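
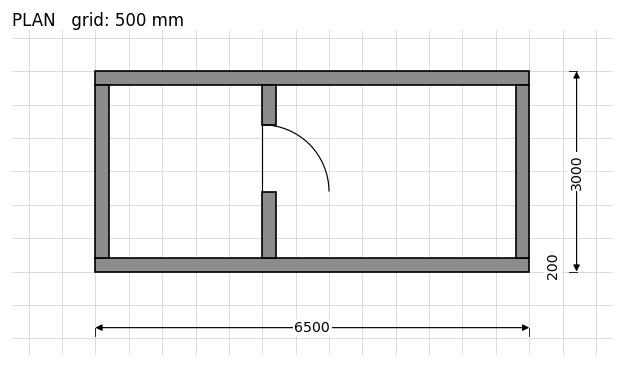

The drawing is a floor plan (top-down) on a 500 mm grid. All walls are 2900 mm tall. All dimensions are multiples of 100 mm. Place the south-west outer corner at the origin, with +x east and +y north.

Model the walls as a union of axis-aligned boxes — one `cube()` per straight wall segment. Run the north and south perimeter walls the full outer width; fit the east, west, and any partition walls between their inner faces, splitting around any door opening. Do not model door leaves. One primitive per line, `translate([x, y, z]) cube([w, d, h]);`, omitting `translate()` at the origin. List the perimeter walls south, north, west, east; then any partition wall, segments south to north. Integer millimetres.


cube([6500, 200, 2900]);
translate([0, 2800, 0]) cube([6500, 200, 2900]);
translate([0, 200, 0]) cube([200, 2600, 2900]);
translate([6300, 200, 0]) cube([200, 2600, 2900]);
translate([2500, 200, 0]) cube([200, 1000, 2900]);
translate([2500, 2200, 0]) cube([200, 600, 2900]);


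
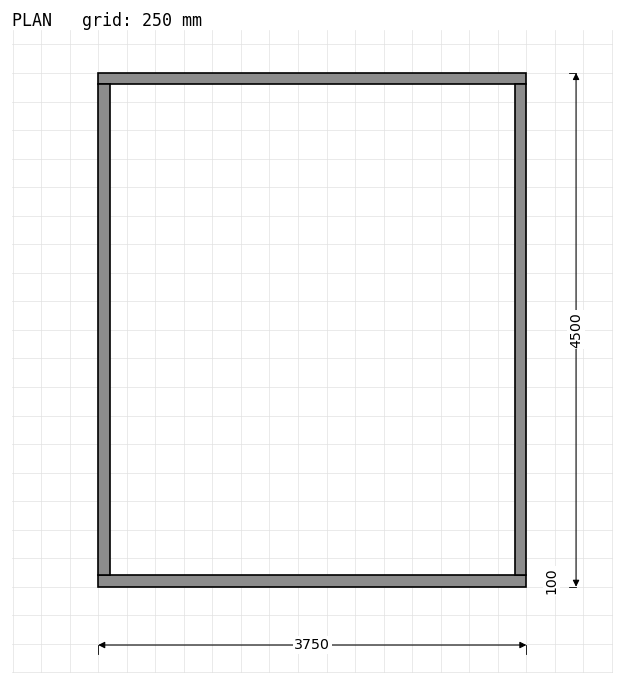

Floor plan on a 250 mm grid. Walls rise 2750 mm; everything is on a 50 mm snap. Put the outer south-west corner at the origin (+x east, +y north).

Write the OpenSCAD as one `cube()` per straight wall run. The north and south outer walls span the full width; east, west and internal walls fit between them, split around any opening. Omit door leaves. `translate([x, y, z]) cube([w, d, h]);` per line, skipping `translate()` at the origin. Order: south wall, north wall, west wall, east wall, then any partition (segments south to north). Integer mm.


cube([3750, 100, 2750]);
translate([0, 4400, 0]) cube([3750, 100, 2750]);
translate([0, 100, 0]) cube([100, 4300, 2750]);
translate([3650, 100, 0]) cube([100, 4300, 2750]);


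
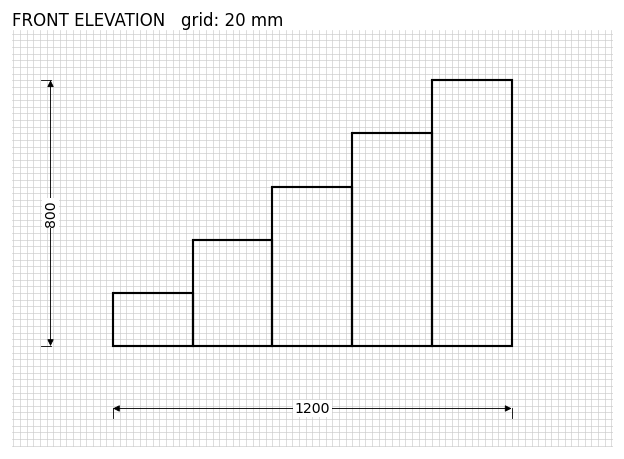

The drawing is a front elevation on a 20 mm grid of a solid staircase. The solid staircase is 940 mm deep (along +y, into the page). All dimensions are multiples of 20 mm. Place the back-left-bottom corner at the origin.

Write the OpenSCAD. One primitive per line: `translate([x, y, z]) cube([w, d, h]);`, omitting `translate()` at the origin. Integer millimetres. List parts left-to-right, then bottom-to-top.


cube([240, 940, 160]);
translate([240, 0, 0]) cube([240, 940, 320]);
translate([480, 0, 0]) cube([240, 940, 480]);
translate([720, 0, 0]) cube([240, 940, 640]);
translate([960, 0, 0]) cube([240, 940, 800]);


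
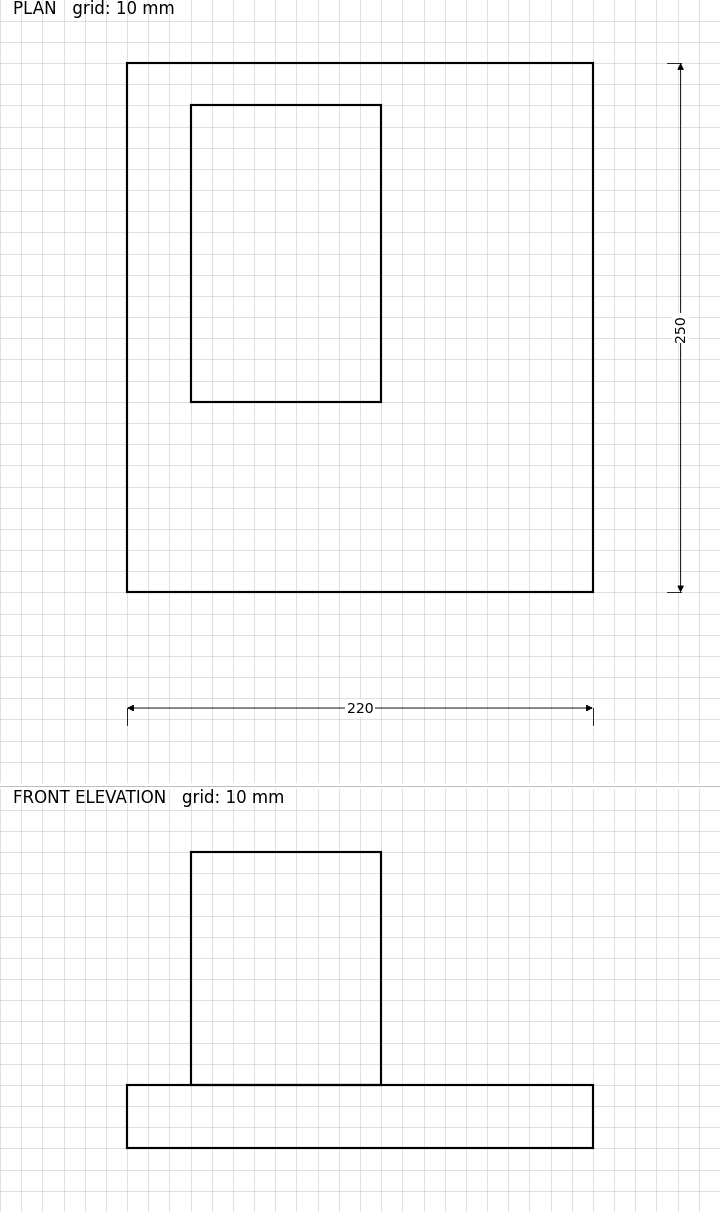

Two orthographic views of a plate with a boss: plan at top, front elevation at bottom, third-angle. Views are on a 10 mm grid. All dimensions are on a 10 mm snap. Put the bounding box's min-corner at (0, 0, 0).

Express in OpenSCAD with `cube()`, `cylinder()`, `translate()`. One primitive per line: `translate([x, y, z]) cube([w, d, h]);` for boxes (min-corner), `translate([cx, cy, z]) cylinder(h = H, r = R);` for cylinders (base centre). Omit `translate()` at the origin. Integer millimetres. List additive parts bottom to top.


cube([220, 250, 30]);
translate([30, 90, 30]) cube([90, 140, 110]);


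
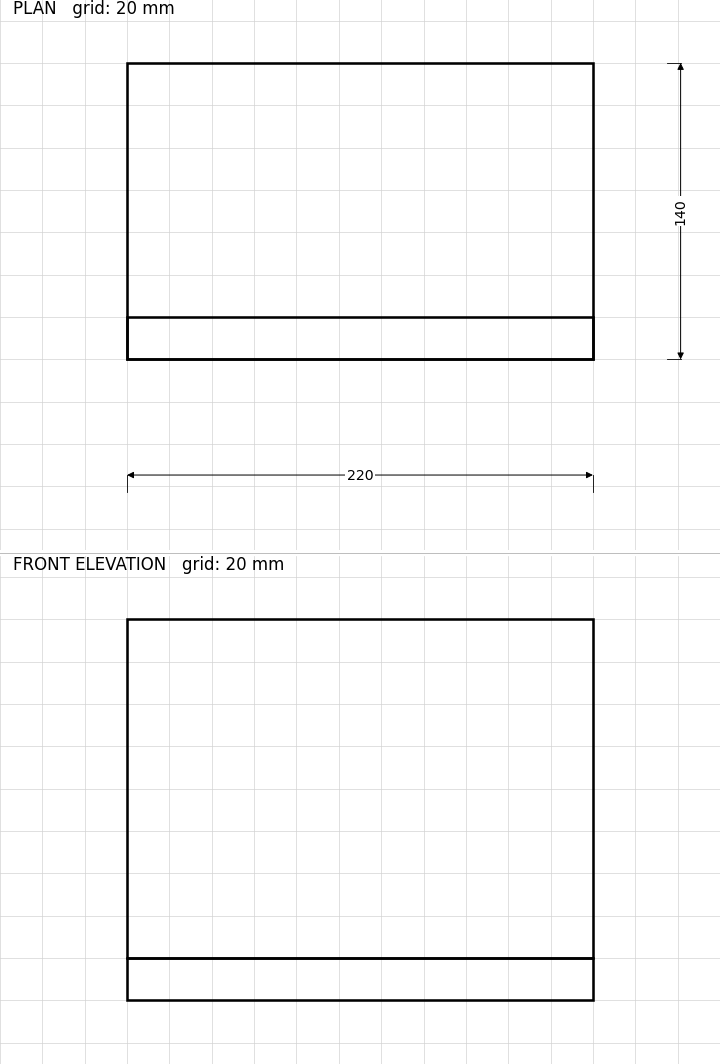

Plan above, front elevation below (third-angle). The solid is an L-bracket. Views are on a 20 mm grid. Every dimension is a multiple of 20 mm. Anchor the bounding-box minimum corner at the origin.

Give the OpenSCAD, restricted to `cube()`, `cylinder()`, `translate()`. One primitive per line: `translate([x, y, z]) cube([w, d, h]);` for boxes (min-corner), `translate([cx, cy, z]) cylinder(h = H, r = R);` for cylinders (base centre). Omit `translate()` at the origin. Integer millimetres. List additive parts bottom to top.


cube([220, 140, 20]);
translate([0, 0, 20]) cube([220, 20, 160]);


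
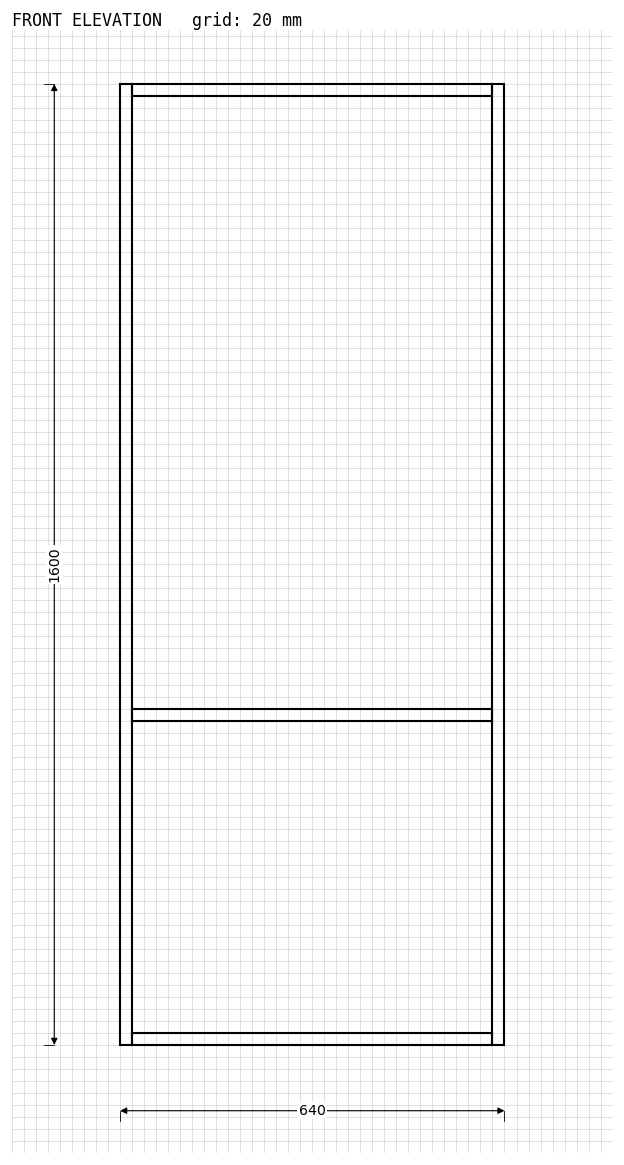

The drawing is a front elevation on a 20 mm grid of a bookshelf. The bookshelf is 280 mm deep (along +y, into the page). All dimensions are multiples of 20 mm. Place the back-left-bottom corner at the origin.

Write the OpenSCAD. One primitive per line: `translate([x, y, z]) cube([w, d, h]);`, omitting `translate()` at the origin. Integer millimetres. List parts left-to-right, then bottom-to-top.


cube([20, 280, 1600]);
translate([20, 0, 0]) cube([600, 280, 20]);
translate([20, 0, 540]) cube([600, 280, 20]);
translate([20, 0, 1580]) cube([600, 280, 20]);
translate([620, 0, 0]) cube([20, 280, 1600]);


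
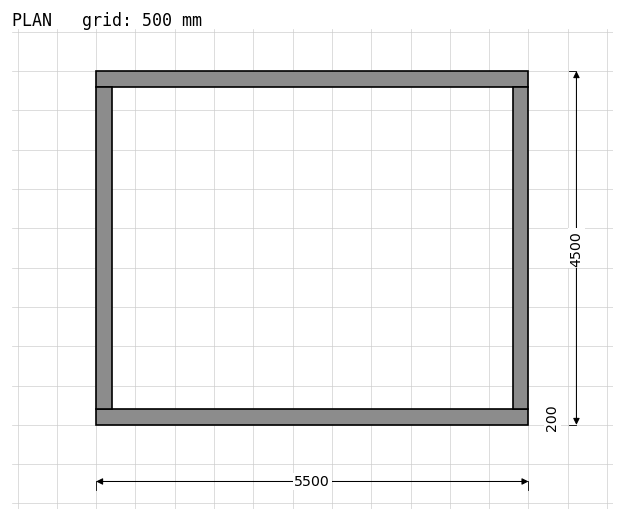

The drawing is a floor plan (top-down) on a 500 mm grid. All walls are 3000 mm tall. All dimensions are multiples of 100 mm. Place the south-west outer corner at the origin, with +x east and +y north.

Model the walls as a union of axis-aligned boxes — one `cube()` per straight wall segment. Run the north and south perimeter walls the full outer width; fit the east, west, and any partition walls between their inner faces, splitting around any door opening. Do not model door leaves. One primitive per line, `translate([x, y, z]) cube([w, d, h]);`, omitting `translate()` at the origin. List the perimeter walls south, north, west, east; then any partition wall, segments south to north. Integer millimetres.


cube([5500, 200, 3000]);
translate([0, 4300, 0]) cube([5500, 200, 3000]);
translate([0, 200, 0]) cube([200, 4100, 3000]);
translate([5300, 200, 0]) cube([200, 4100, 3000]);


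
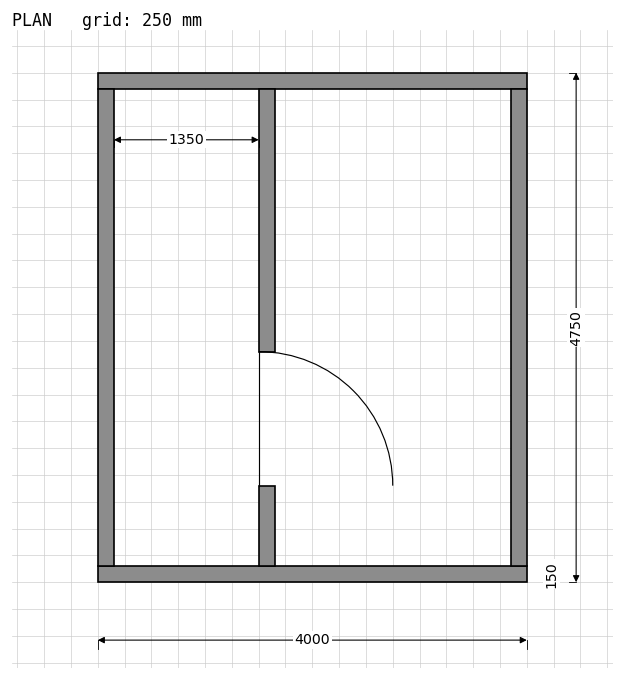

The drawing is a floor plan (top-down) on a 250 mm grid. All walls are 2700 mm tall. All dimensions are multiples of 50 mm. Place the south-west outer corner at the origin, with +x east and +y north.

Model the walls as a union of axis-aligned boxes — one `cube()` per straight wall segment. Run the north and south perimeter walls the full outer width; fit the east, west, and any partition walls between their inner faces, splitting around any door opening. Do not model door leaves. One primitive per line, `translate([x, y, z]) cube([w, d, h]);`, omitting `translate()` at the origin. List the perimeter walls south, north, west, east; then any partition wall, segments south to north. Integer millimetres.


cube([4000, 150, 2700]);
translate([0, 4600, 0]) cube([4000, 150, 2700]);
translate([0, 150, 0]) cube([150, 4450, 2700]);
translate([3850, 150, 0]) cube([150, 4450, 2700]);
translate([1500, 150, 0]) cube([150, 750, 2700]);
translate([1500, 2150, 0]) cube([150, 2450, 2700]);


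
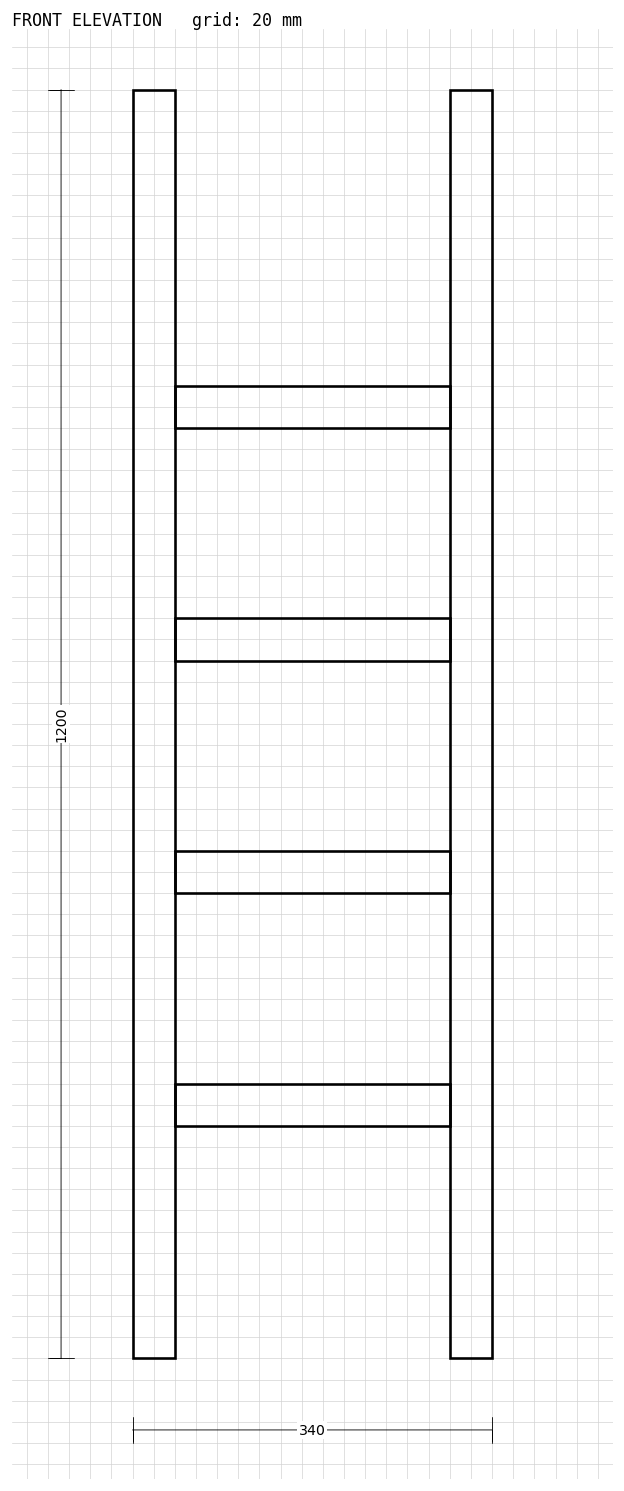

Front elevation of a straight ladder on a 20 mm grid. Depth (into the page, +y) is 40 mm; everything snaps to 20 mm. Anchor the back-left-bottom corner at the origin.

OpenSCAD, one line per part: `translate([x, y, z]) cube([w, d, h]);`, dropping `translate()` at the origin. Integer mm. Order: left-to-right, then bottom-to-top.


cube([40, 40, 1200]);
translate([40, 0, 220]) cube([260, 40, 40]);
translate([40, 0, 440]) cube([260, 40, 40]);
translate([40, 0, 660]) cube([260, 40, 40]);
translate([40, 0, 880]) cube([260, 40, 40]);
translate([300, 0, 0]) cube([40, 40, 1200]);


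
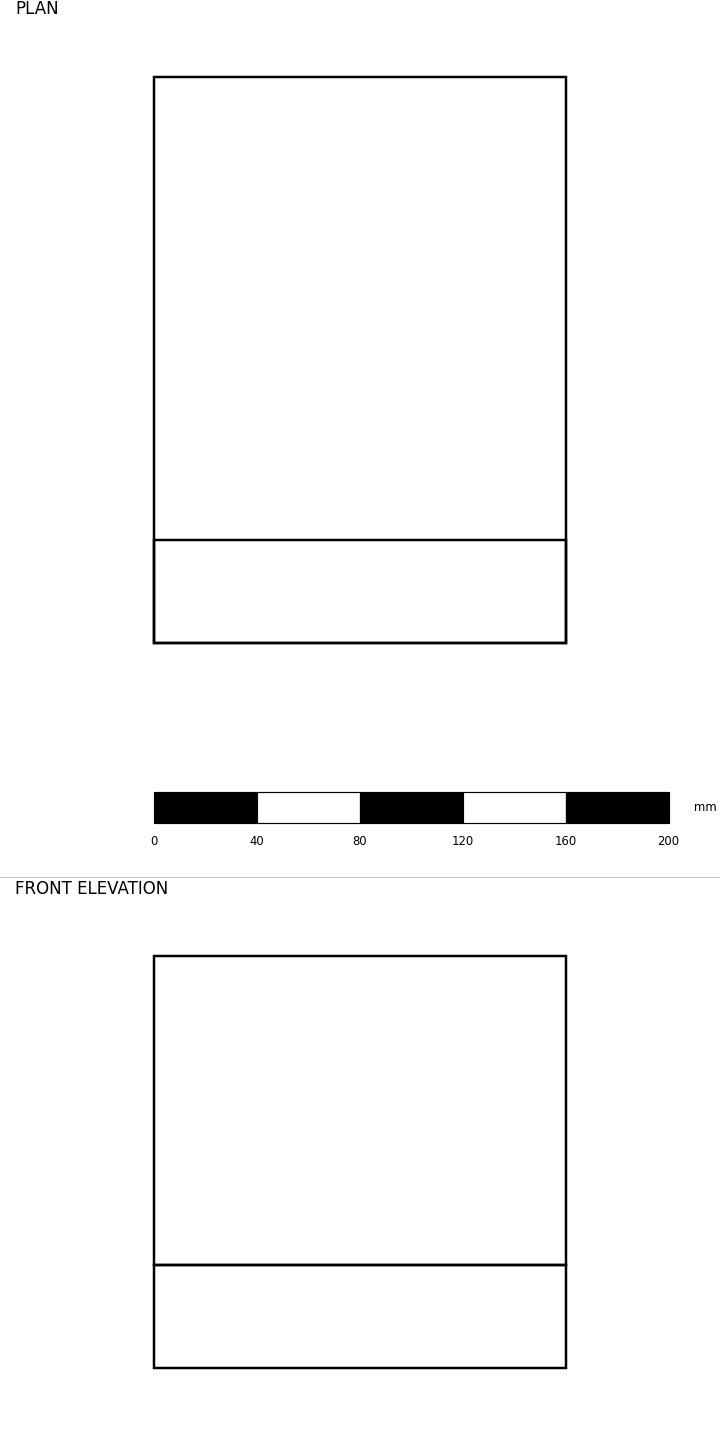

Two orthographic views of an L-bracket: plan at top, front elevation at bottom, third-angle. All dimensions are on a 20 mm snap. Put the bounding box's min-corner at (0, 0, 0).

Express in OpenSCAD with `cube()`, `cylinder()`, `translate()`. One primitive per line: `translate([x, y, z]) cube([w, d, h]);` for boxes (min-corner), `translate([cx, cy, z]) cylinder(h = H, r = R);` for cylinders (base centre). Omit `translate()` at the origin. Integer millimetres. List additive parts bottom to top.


cube([160, 220, 40]);
translate([0, 0, 40]) cube([160, 40, 120]);


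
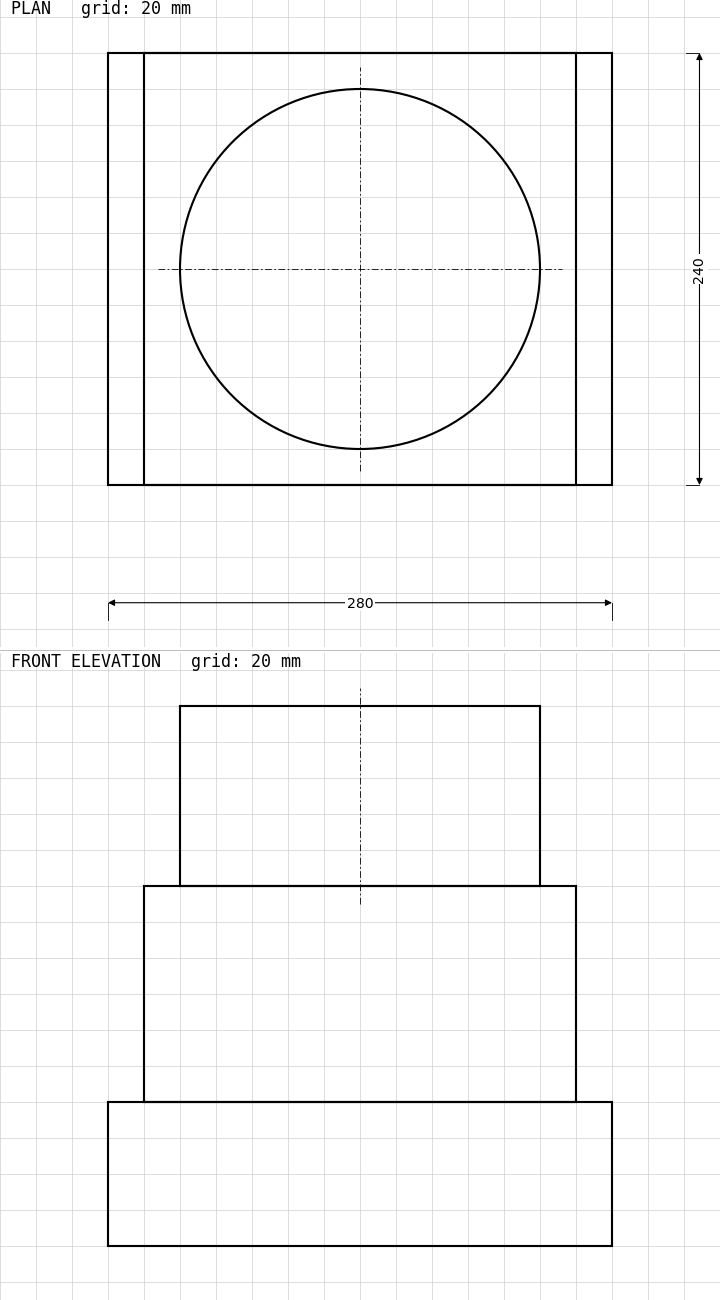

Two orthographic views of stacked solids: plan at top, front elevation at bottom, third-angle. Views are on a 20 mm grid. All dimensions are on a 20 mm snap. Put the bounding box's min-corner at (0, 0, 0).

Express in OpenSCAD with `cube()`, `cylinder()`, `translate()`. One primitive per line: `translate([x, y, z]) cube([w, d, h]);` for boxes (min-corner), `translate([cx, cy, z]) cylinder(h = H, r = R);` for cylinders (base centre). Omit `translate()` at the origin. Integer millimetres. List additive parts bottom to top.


cube([280, 240, 80]);
translate([20, 0, 80]) cube([240, 240, 120]);
translate([140, 120, 200]) cylinder(h = 100, r = 100);


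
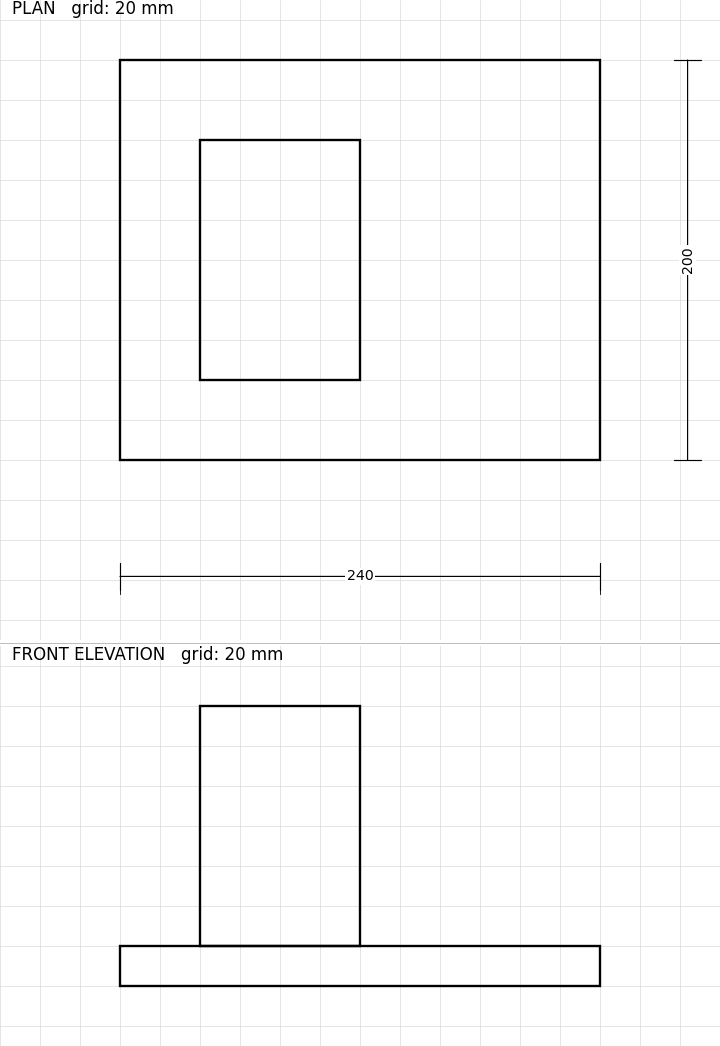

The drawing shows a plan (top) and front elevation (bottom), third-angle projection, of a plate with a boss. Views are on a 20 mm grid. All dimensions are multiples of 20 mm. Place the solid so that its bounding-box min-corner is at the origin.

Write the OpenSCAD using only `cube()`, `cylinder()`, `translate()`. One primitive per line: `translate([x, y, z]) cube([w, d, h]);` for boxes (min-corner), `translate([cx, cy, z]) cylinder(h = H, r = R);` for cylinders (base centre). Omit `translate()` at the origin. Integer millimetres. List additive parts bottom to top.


cube([240, 200, 20]);
translate([40, 40, 20]) cube([80, 120, 120]);


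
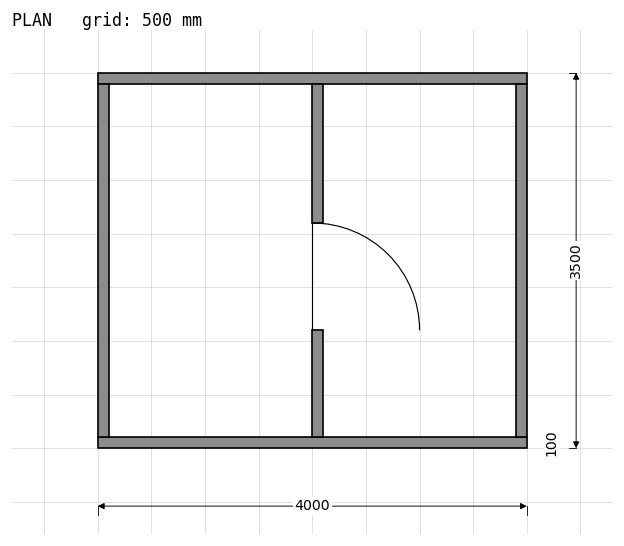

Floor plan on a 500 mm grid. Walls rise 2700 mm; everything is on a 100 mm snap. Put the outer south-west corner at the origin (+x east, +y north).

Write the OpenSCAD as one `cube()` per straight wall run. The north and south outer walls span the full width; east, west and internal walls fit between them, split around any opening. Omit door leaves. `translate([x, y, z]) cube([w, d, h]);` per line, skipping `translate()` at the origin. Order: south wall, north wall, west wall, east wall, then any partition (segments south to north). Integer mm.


cube([4000, 100, 2700]);
translate([0, 3400, 0]) cube([4000, 100, 2700]);
translate([0, 100, 0]) cube([100, 3300, 2700]);
translate([3900, 100, 0]) cube([100, 3300, 2700]);
translate([2000, 100, 0]) cube([100, 1000, 2700]);
translate([2000, 2100, 0]) cube([100, 1300, 2700]);


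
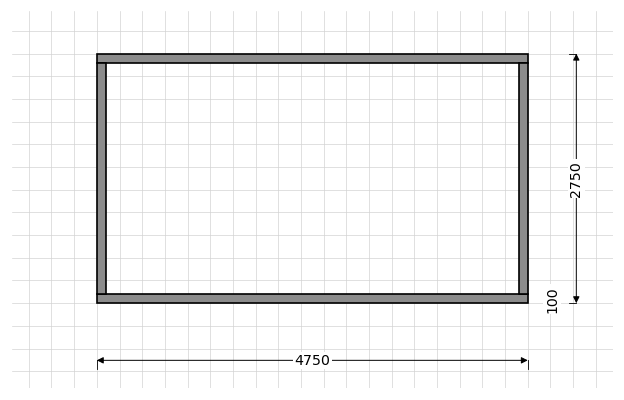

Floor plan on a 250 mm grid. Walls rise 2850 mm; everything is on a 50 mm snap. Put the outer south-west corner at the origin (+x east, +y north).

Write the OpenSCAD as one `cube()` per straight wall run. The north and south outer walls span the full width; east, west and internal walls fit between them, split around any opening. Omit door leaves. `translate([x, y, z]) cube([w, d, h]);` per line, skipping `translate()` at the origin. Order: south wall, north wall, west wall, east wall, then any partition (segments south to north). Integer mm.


cube([4750, 100, 2850]);
translate([0, 2650, 0]) cube([4750, 100, 2850]);
translate([0, 100, 0]) cube([100, 2550, 2850]);
translate([4650, 100, 0]) cube([100, 2550, 2850]);


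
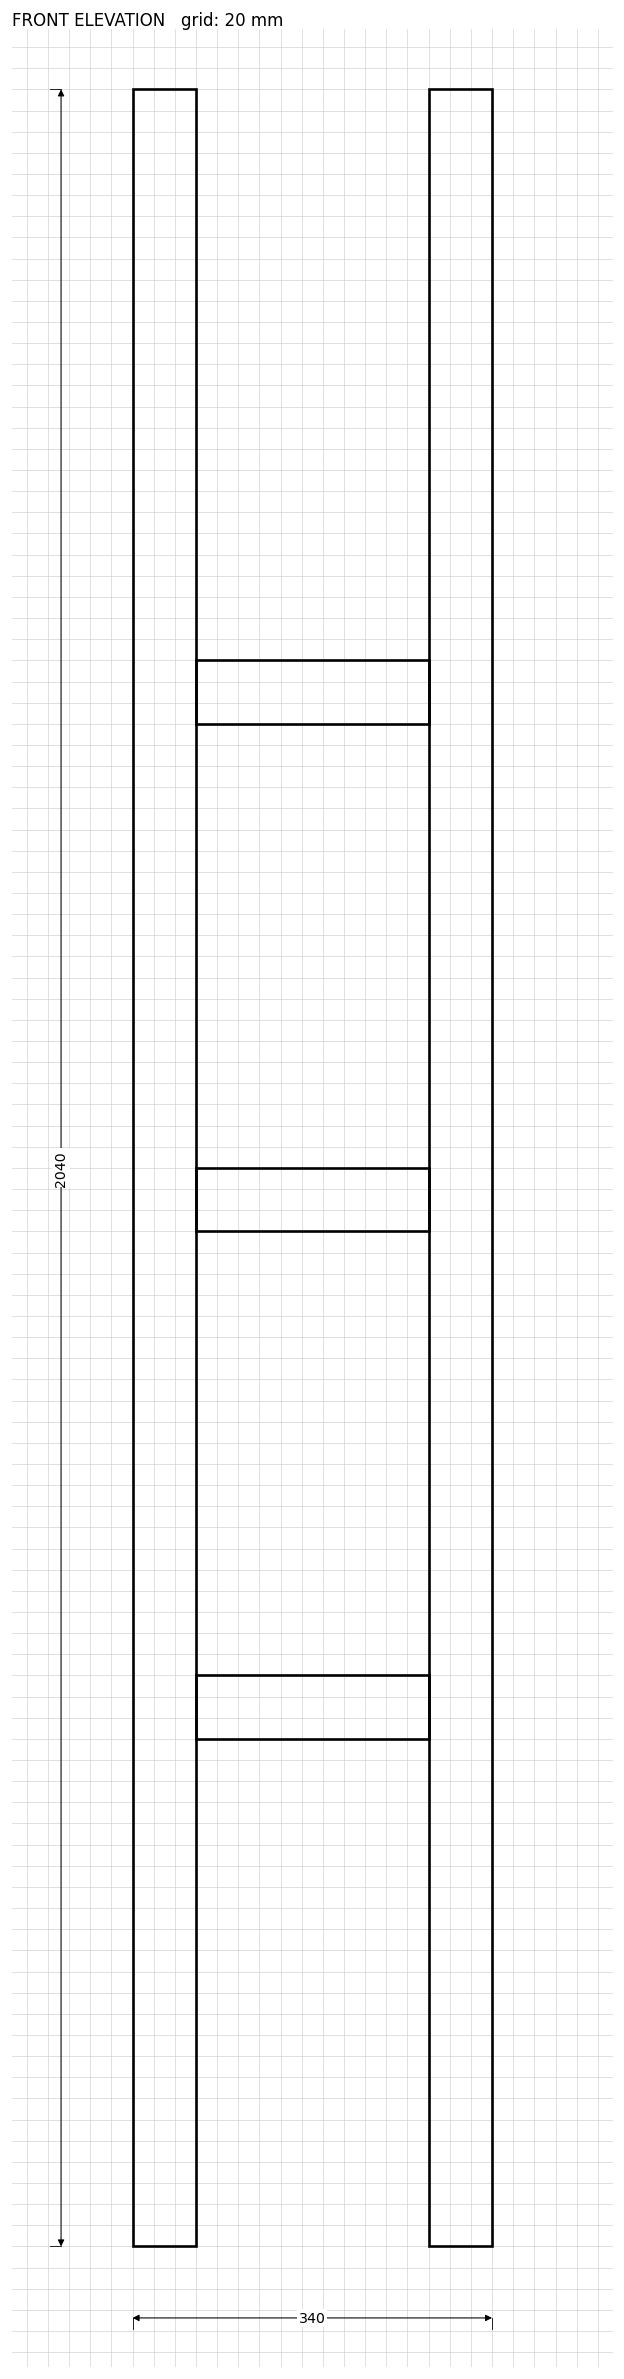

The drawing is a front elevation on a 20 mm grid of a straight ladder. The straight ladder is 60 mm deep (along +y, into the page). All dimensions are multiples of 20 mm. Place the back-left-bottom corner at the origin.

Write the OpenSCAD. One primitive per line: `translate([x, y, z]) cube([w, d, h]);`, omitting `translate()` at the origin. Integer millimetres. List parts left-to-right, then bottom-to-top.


cube([60, 60, 2040]);
translate([60, 0, 480]) cube([220, 60, 60]);
translate([60, 0, 960]) cube([220, 60, 60]);
translate([60, 0, 1440]) cube([220, 60, 60]);
translate([280, 0, 0]) cube([60, 60, 2040]);


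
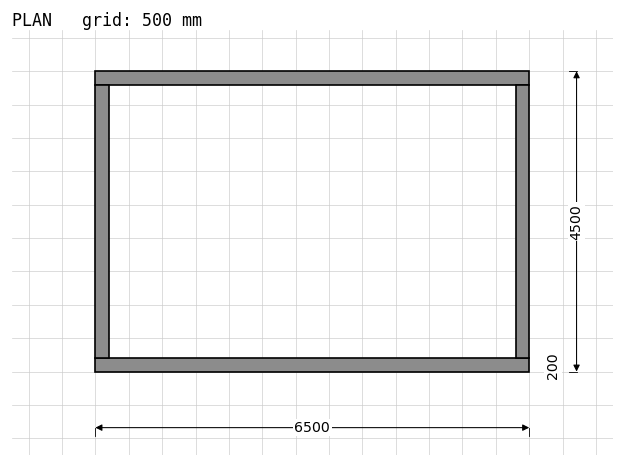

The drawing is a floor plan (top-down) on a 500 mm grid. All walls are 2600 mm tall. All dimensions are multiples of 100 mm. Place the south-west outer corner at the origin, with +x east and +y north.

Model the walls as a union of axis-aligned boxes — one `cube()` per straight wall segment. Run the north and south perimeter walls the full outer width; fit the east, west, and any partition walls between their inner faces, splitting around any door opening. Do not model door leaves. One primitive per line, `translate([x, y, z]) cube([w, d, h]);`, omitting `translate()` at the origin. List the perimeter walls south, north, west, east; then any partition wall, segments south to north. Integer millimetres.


cube([6500, 200, 2600]);
translate([0, 4300, 0]) cube([6500, 200, 2600]);
translate([0, 200, 0]) cube([200, 4100, 2600]);
translate([6300, 200, 0]) cube([200, 4100, 2600]);


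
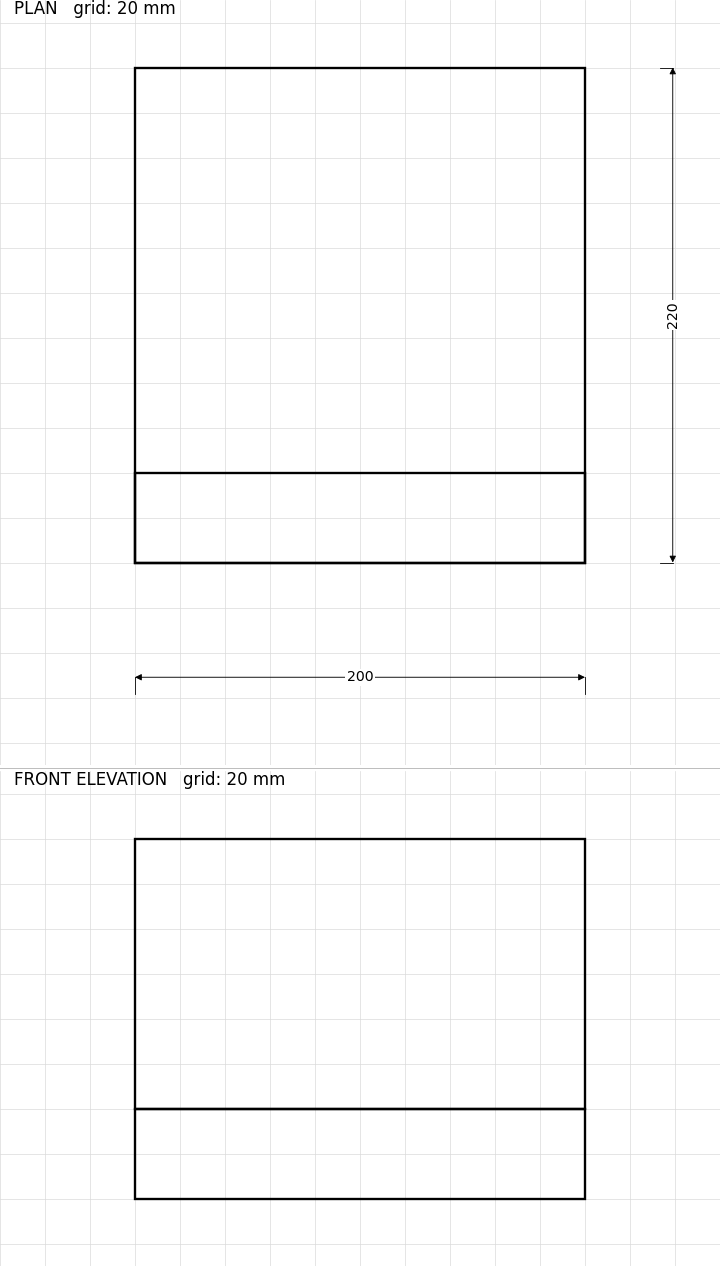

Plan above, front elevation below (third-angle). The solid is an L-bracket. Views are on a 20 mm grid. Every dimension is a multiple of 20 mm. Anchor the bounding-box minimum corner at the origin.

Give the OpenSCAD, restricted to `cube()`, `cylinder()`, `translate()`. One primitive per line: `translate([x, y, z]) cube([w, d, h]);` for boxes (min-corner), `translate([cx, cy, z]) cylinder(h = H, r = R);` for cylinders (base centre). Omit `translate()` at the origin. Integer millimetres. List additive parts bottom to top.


cube([200, 220, 40]);
translate([0, 0, 40]) cube([200, 40, 120]);


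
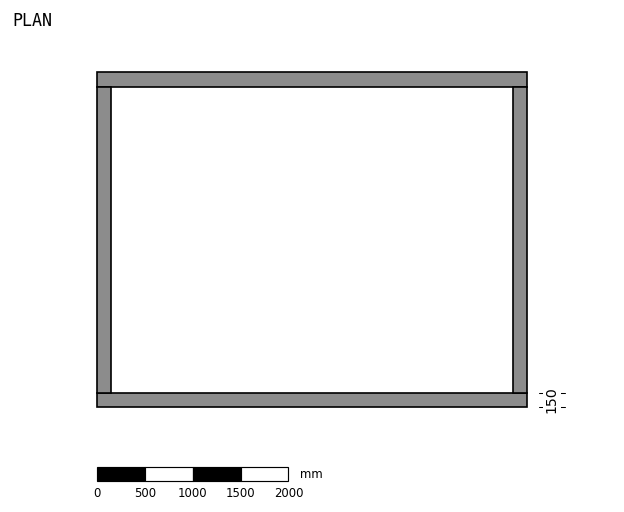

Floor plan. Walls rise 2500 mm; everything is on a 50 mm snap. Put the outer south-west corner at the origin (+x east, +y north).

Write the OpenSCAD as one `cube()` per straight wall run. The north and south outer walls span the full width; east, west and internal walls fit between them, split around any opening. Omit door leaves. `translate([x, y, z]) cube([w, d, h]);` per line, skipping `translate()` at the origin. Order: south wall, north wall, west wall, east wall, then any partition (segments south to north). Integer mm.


cube([4500, 150, 2500]);
translate([0, 3350, 0]) cube([4500, 150, 2500]);
translate([0, 150, 0]) cube([150, 3200, 2500]);
translate([4350, 150, 0]) cube([150, 3200, 2500]);


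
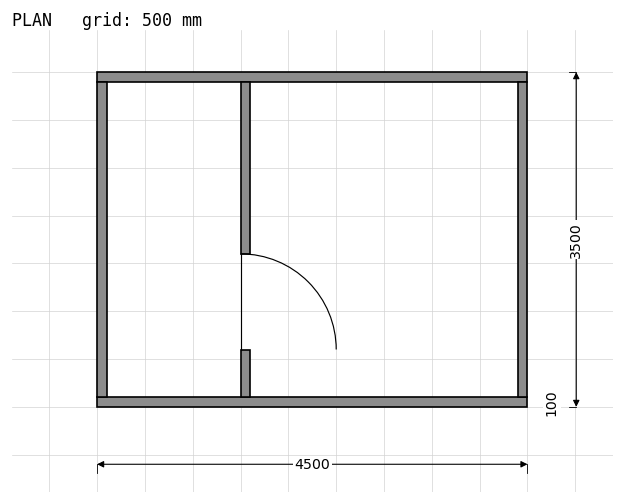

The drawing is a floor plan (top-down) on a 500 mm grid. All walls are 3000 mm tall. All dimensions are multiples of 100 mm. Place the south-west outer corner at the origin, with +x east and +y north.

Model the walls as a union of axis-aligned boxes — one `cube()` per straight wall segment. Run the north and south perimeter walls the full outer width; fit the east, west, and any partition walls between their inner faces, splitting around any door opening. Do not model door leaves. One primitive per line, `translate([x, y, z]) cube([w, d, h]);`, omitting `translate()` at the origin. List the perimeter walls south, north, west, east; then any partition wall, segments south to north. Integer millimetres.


cube([4500, 100, 3000]);
translate([0, 3400, 0]) cube([4500, 100, 3000]);
translate([0, 100, 0]) cube([100, 3300, 3000]);
translate([4400, 100, 0]) cube([100, 3300, 3000]);
translate([1500, 100, 0]) cube([100, 500, 3000]);
translate([1500, 1600, 0]) cube([100, 1800, 3000]);


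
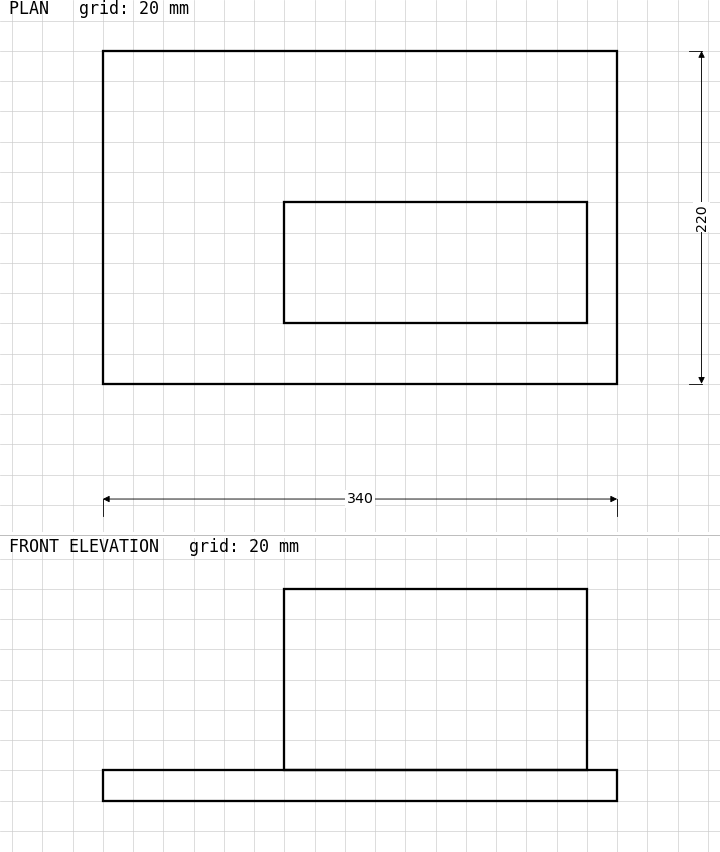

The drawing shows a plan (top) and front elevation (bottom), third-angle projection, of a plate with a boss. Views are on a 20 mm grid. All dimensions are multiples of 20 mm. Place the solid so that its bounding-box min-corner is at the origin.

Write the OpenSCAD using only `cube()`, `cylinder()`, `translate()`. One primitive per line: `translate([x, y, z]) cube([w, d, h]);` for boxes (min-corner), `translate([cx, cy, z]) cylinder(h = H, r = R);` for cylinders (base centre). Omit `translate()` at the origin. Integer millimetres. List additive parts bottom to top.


cube([340, 220, 20]);
translate([120, 40, 20]) cube([200, 80, 120]);


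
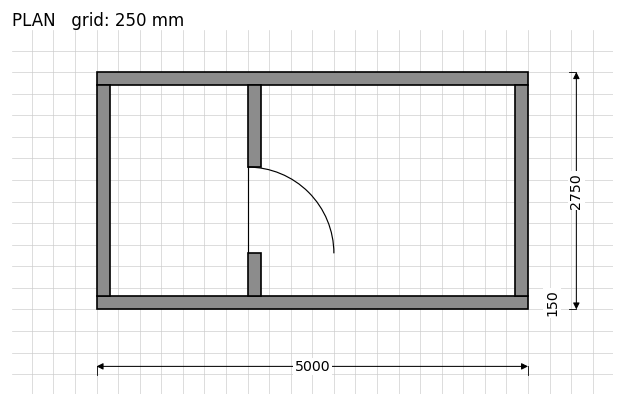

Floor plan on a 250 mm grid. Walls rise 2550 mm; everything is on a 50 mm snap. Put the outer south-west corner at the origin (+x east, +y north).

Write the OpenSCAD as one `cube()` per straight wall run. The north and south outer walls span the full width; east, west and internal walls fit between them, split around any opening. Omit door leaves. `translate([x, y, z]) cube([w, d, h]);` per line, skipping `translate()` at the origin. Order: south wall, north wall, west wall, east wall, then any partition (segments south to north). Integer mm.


cube([5000, 150, 2550]);
translate([0, 2600, 0]) cube([5000, 150, 2550]);
translate([0, 150, 0]) cube([150, 2450, 2550]);
translate([4850, 150, 0]) cube([150, 2450, 2550]);
translate([1750, 150, 0]) cube([150, 500, 2550]);
translate([1750, 1650, 0]) cube([150, 950, 2550]);


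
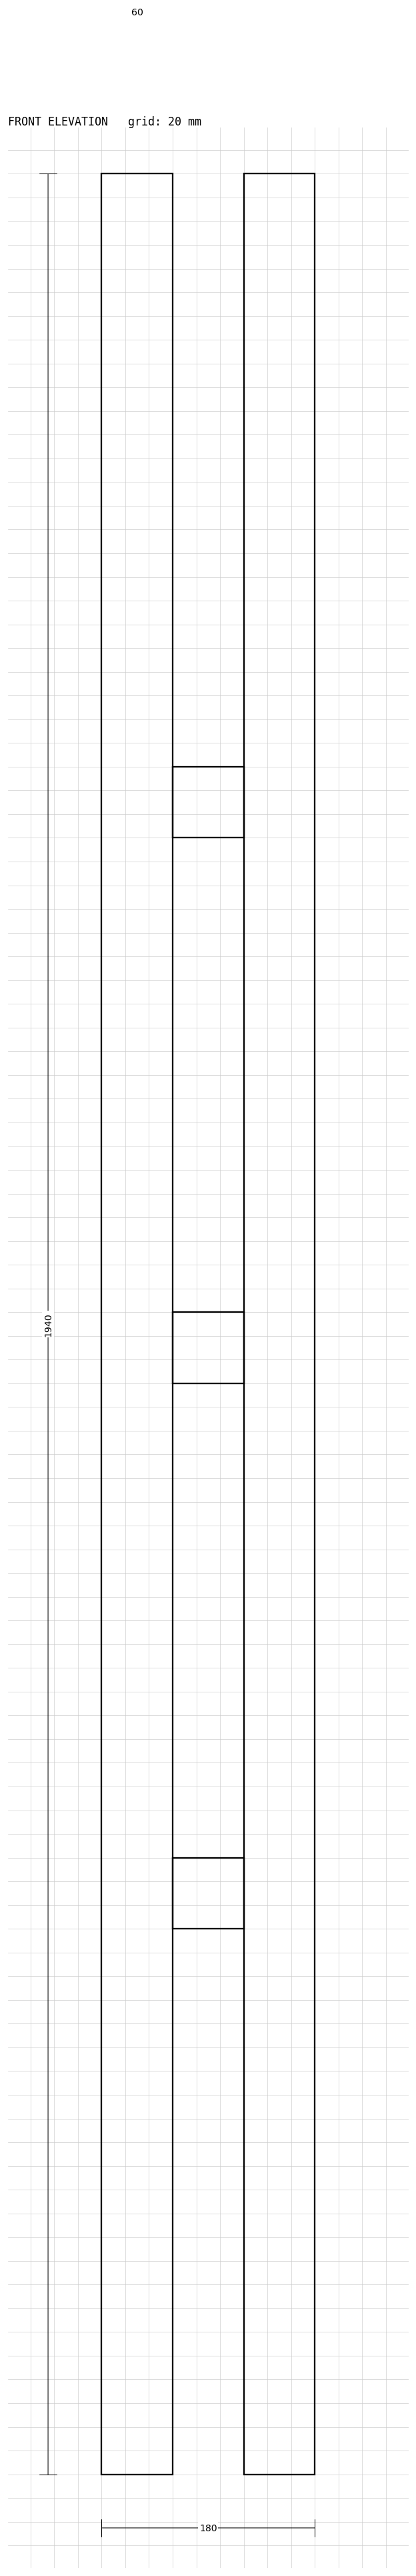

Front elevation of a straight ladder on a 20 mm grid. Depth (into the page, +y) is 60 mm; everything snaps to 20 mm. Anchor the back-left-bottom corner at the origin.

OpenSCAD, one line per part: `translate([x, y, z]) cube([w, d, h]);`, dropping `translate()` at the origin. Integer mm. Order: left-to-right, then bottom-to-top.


cube([60, 60, 1940]);
translate([60, 0, 460]) cube([60, 60, 60]);
translate([60, 0, 920]) cube([60, 60, 60]);
translate([60, 0, 1380]) cube([60, 60, 60]);
translate([120, 0, 0]) cube([60, 60, 1940]);


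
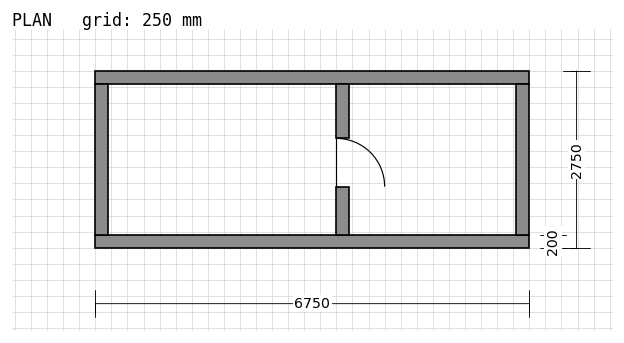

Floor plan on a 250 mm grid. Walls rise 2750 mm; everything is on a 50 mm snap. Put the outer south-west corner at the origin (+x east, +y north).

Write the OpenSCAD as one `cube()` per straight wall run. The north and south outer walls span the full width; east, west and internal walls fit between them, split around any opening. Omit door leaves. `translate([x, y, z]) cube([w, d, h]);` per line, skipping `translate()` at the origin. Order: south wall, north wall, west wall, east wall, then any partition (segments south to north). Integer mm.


cube([6750, 200, 2750]);
translate([0, 2550, 0]) cube([6750, 200, 2750]);
translate([0, 200, 0]) cube([200, 2350, 2750]);
translate([6550, 200, 0]) cube([200, 2350, 2750]);
translate([3750, 200, 0]) cube([200, 750, 2750]);
translate([3750, 1700, 0]) cube([200, 850, 2750]);


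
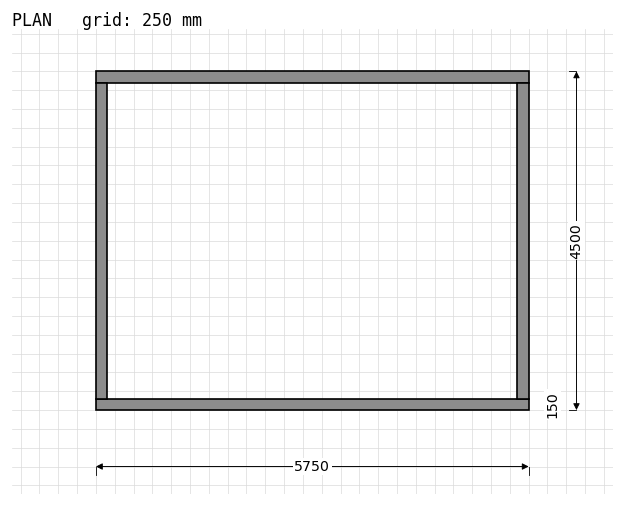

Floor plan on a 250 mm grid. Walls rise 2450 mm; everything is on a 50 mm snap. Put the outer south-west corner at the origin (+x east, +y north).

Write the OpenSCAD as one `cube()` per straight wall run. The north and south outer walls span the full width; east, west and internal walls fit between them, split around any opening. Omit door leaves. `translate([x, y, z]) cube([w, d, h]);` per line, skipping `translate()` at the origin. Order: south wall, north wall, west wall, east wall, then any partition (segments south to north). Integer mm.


cube([5750, 150, 2450]);
translate([0, 4350, 0]) cube([5750, 150, 2450]);
translate([0, 150, 0]) cube([150, 4200, 2450]);
translate([5600, 150, 0]) cube([150, 4200, 2450]);


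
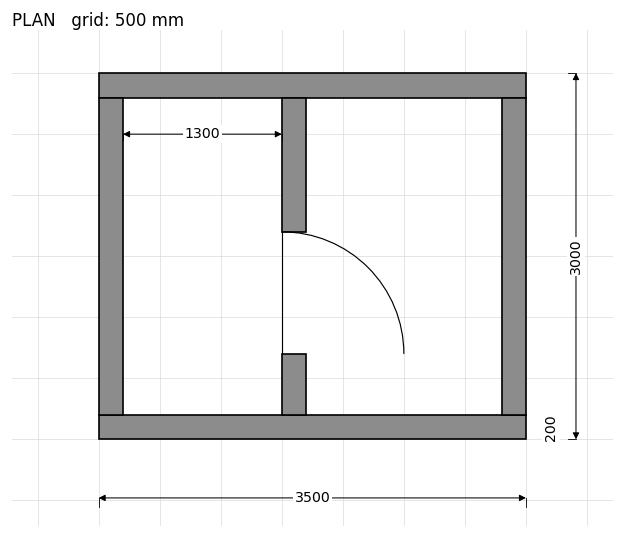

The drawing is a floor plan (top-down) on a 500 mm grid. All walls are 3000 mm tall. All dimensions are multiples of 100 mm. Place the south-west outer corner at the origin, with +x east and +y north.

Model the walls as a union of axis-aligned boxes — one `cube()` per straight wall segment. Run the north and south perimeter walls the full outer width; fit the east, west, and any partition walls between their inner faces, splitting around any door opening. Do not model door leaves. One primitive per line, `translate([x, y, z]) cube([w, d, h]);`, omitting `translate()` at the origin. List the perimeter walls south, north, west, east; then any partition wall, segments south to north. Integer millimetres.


cube([3500, 200, 3000]);
translate([0, 2800, 0]) cube([3500, 200, 3000]);
translate([0, 200, 0]) cube([200, 2600, 3000]);
translate([3300, 200, 0]) cube([200, 2600, 3000]);
translate([1500, 200, 0]) cube([200, 500, 3000]);
translate([1500, 1700, 0]) cube([200, 1100, 3000]);


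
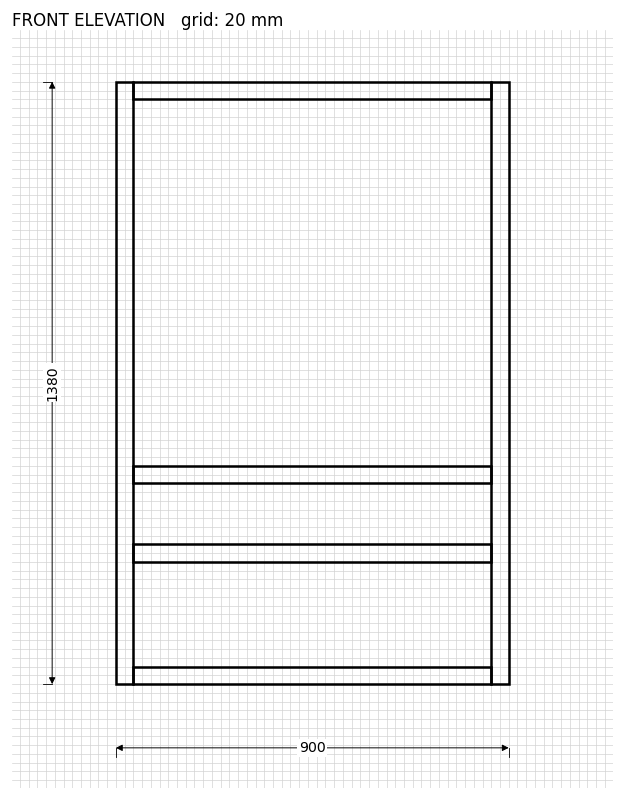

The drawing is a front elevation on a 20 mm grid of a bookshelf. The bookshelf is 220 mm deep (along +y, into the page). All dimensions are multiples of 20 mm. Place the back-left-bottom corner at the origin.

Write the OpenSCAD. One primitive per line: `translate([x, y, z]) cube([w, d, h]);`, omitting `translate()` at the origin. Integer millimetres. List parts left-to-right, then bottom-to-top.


cube([40, 220, 1380]);
translate([40, 0, 0]) cube([820, 220, 40]);
translate([40, 0, 280]) cube([820, 220, 40]);
translate([40, 0, 460]) cube([820, 220, 40]);
translate([40, 0, 1340]) cube([820, 220, 40]);
translate([860, 0, 0]) cube([40, 220, 1380]);


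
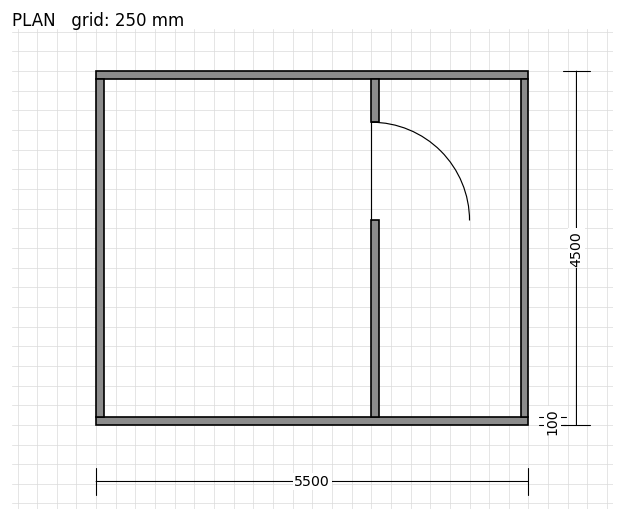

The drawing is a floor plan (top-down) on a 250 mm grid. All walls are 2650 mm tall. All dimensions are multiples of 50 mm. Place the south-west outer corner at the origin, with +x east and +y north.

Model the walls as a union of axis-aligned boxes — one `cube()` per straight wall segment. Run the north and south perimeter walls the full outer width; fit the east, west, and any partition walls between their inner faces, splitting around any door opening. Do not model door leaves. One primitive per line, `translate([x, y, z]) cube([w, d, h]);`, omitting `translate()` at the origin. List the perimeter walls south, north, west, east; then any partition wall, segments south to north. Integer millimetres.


cube([5500, 100, 2650]);
translate([0, 4400, 0]) cube([5500, 100, 2650]);
translate([0, 100, 0]) cube([100, 4300, 2650]);
translate([5400, 100, 0]) cube([100, 4300, 2650]);
translate([3500, 100, 0]) cube([100, 2500, 2650]);
translate([3500, 3850, 0]) cube([100, 550, 2650]);


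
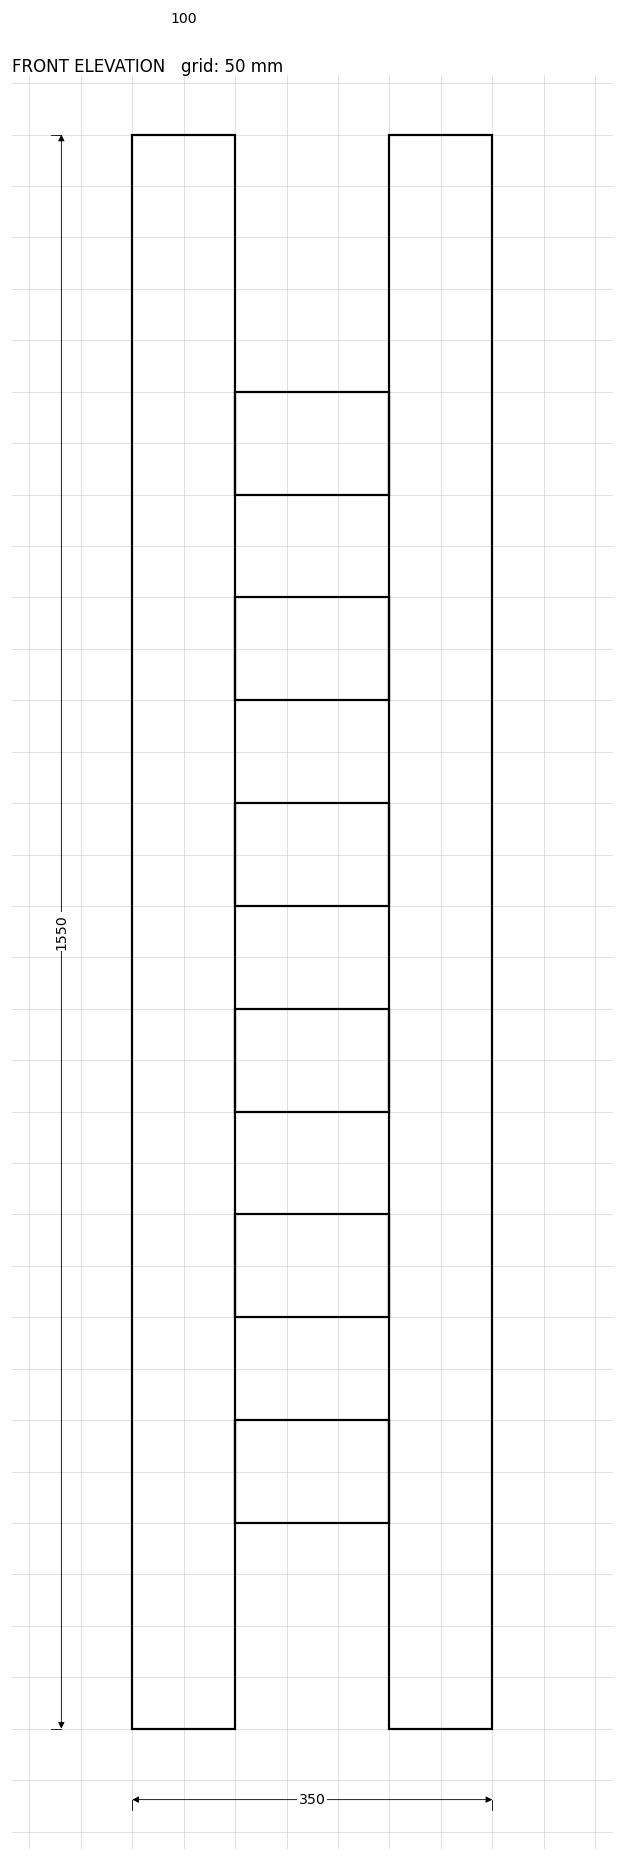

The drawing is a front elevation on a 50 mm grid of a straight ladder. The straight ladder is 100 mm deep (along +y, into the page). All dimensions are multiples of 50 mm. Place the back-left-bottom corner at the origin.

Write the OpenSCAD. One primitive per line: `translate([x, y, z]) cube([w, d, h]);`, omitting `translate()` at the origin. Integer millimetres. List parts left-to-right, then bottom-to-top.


cube([100, 100, 1550]);
translate([100, 0, 200]) cube([150, 100, 100]);
translate([100, 0, 400]) cube([150, 100, 100]);
translate([100, 0, 600]) cube([150, 100, 100]);
translate([100, 0, 800]) cube([150, 100, 100]);
translate([100, 0, 1000]) cube([150, 100, 100]);
translate([100, 0, 1200]) cube([150, 100, 100]);
translate([250, 0, 0]) cube([100, 100, 1550]);


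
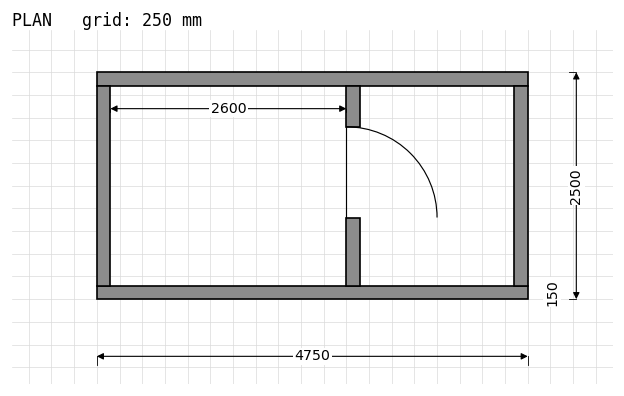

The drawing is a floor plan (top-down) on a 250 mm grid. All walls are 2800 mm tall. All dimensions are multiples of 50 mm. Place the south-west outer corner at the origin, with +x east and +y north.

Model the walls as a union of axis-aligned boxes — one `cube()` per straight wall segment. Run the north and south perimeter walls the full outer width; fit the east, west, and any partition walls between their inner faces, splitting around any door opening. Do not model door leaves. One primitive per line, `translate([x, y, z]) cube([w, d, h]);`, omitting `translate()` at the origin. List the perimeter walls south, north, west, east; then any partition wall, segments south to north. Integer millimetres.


cube([4750, 150, 2800]);
translate([0, 2350, 0]) cube([4750, 150, 2800]);
translate([0, 150, 0]) cube([150, 2200, 2800]);
translate([4600, 150, 0]) cube([150, 2200, 2800]);
translate([2750, 150, 0]) cube([150, 750, 2800]);
translate([2750, 1900, 0]) cube([150, 450, 2800]);


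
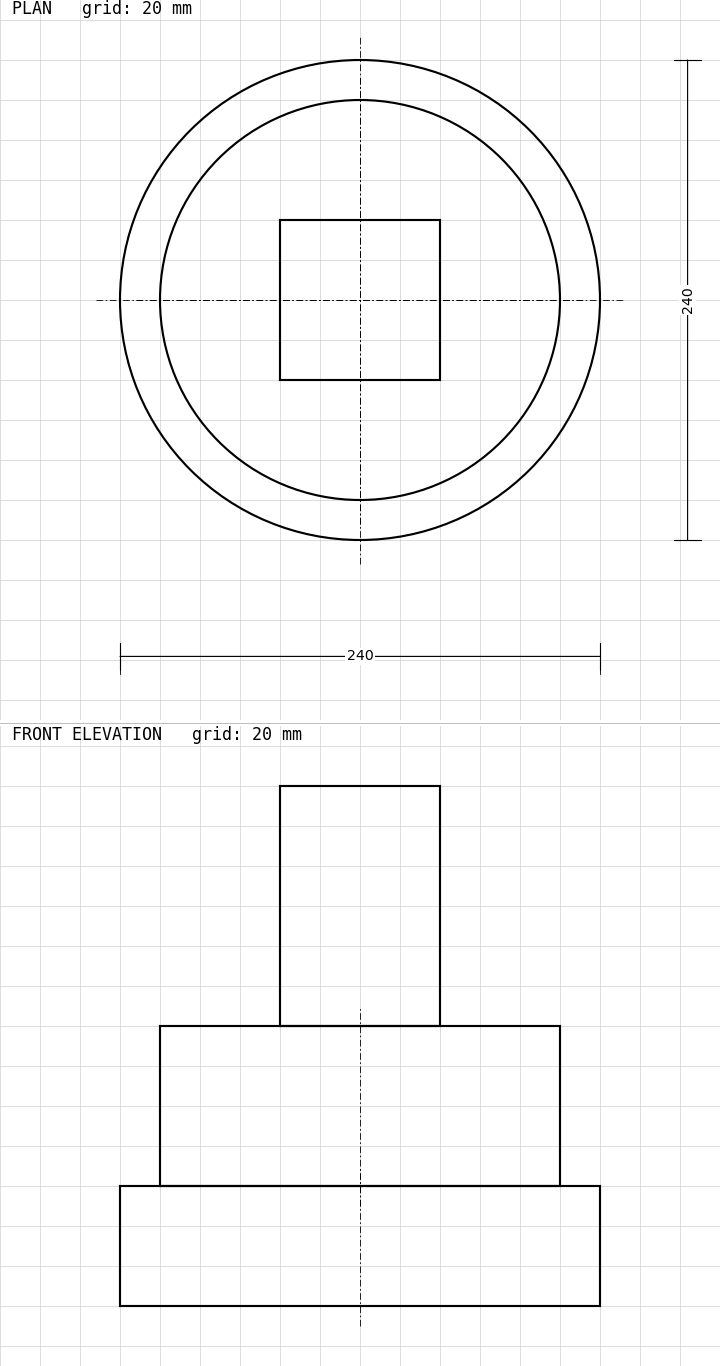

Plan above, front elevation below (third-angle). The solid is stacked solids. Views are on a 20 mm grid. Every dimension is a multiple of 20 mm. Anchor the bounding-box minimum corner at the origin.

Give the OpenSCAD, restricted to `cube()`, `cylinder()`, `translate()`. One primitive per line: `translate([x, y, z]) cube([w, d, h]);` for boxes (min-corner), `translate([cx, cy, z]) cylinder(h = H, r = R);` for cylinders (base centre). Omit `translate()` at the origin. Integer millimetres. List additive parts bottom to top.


translate([120, 120, 0]) cylinder(h = 60, r = 120);
translate([120, 120, 60]) cylinder(h = 80, r = 100);
translate([80, 80, 140]) cube([80, 80, 120]);


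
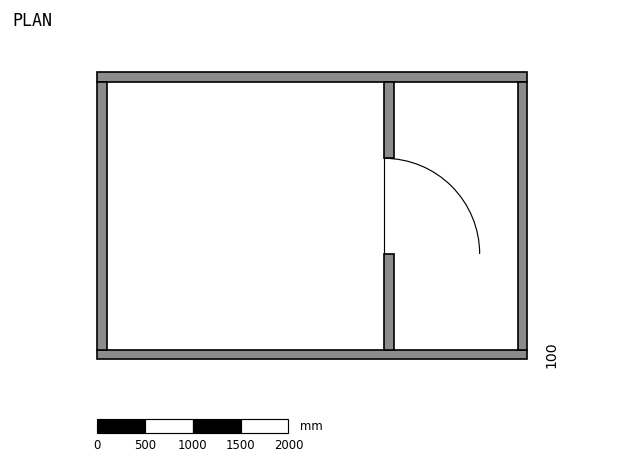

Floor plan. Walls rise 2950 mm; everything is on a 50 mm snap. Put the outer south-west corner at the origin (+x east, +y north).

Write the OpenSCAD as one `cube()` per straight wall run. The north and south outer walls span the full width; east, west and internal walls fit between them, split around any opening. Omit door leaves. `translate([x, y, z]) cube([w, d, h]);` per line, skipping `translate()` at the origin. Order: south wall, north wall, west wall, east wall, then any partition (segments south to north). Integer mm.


cube([4500, 100, 2950]);
translate([0, 2900, 0]) cube([4500, 100, 2950]);
translate([0, 100, 0]) cube([100, 2800, 2950]);
translate([4400, 100, 0]) cube([100, 2800, 2950]);
translate([3000, 100, 0]) cube([100, 1000, 2950]);
translate([3000, 2100, 0]) cube([100, 800, 2950]);


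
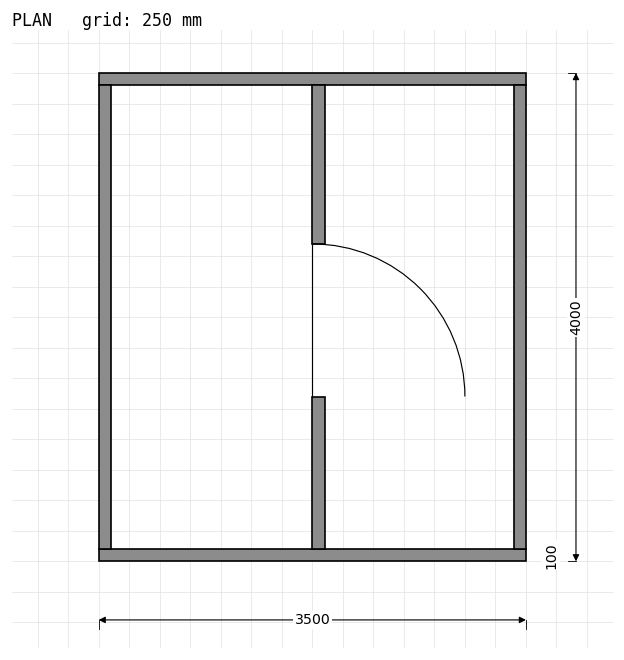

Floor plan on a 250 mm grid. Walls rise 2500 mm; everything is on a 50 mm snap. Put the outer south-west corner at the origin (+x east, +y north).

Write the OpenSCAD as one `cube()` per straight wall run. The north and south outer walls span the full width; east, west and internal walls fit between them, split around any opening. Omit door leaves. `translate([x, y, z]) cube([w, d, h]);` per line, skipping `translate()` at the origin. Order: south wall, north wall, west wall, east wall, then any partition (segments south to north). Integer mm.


cube([3500, 100, 2500]);
translate([0, 3900, 0]) cube([3500, 100, 2500]);
translate([0, 100, 0]) cube([100, 3800, 2500]);
translate([3400, 100, 0]) cube([100, 3800, 2500]);
translate([1750, 100, 0]) cube([100, 1250, 2500]);
translate([1750, 2600, 0]) cube([100, 1300, 2500]);


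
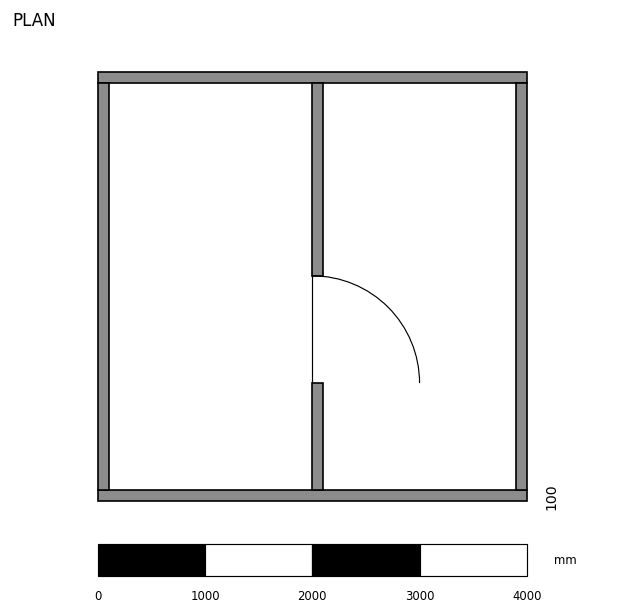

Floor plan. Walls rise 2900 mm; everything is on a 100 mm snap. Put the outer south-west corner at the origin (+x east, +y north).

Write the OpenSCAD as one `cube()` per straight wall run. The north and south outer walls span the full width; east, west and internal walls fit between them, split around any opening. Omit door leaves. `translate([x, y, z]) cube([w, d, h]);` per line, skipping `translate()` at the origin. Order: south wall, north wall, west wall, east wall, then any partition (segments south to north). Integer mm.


cube([4000, 100, 2900]);
translate([0, 3900, 0]) cube([4000, 100, 2900]);
translate([0, 100, 0]) cube([100, 3800, 2900]);
translate([3900, 100, 0]) cube([100, 3800, 2900]);
translate([2000, 100, 0]) cube([100, 1000, 2900]);
translate([2000, 2100, 0]) cube([100, 1800, 2900]);


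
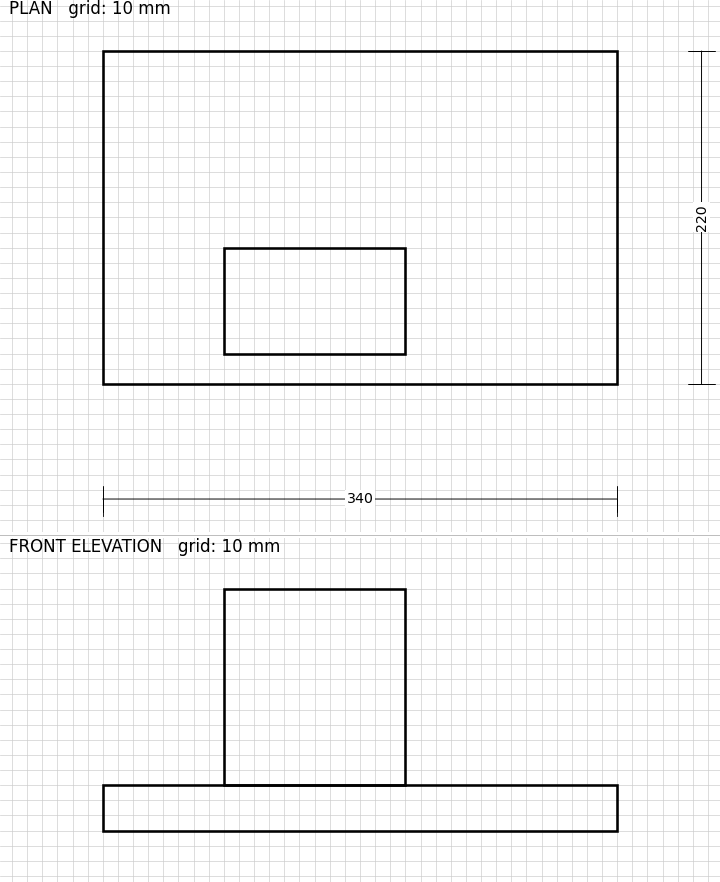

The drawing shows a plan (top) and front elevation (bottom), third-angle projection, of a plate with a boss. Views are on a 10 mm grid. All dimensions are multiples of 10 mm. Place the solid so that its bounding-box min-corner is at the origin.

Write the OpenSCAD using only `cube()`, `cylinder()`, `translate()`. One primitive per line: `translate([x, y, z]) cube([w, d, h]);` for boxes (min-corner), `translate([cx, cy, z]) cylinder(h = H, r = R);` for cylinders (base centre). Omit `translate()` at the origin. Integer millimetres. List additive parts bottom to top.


cube([340, 220, 30]);
translate([80, 20, 30]) cube([120, 70, 130]);


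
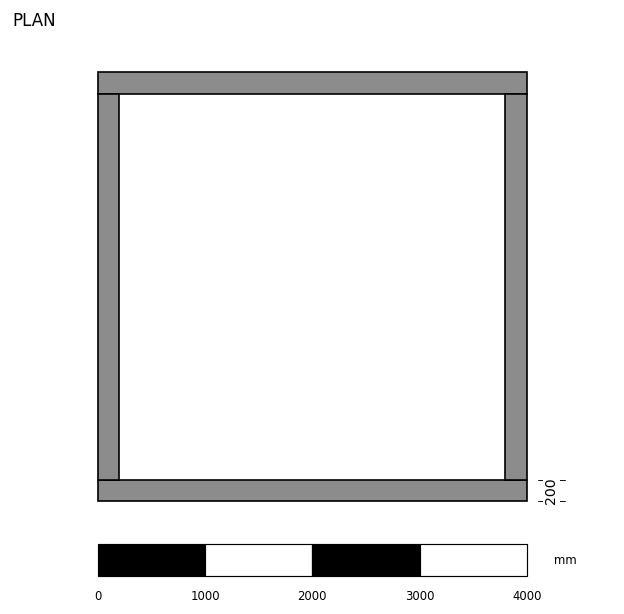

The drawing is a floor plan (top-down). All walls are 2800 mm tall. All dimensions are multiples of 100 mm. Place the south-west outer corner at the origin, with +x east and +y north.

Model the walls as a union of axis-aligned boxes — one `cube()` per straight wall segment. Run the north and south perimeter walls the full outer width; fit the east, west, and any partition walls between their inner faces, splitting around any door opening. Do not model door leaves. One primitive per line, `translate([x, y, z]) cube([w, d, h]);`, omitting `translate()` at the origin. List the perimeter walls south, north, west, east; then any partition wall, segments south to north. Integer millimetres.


cube([4000, 200, 2800]);
translate([0, 3800, 0]) cube([4000, 200, 2800]);
translate([0, 200, 0]) cube([200, 3600, 2800]);
translate([3800, 200, 0]) cube([200, 3600, 2800]);


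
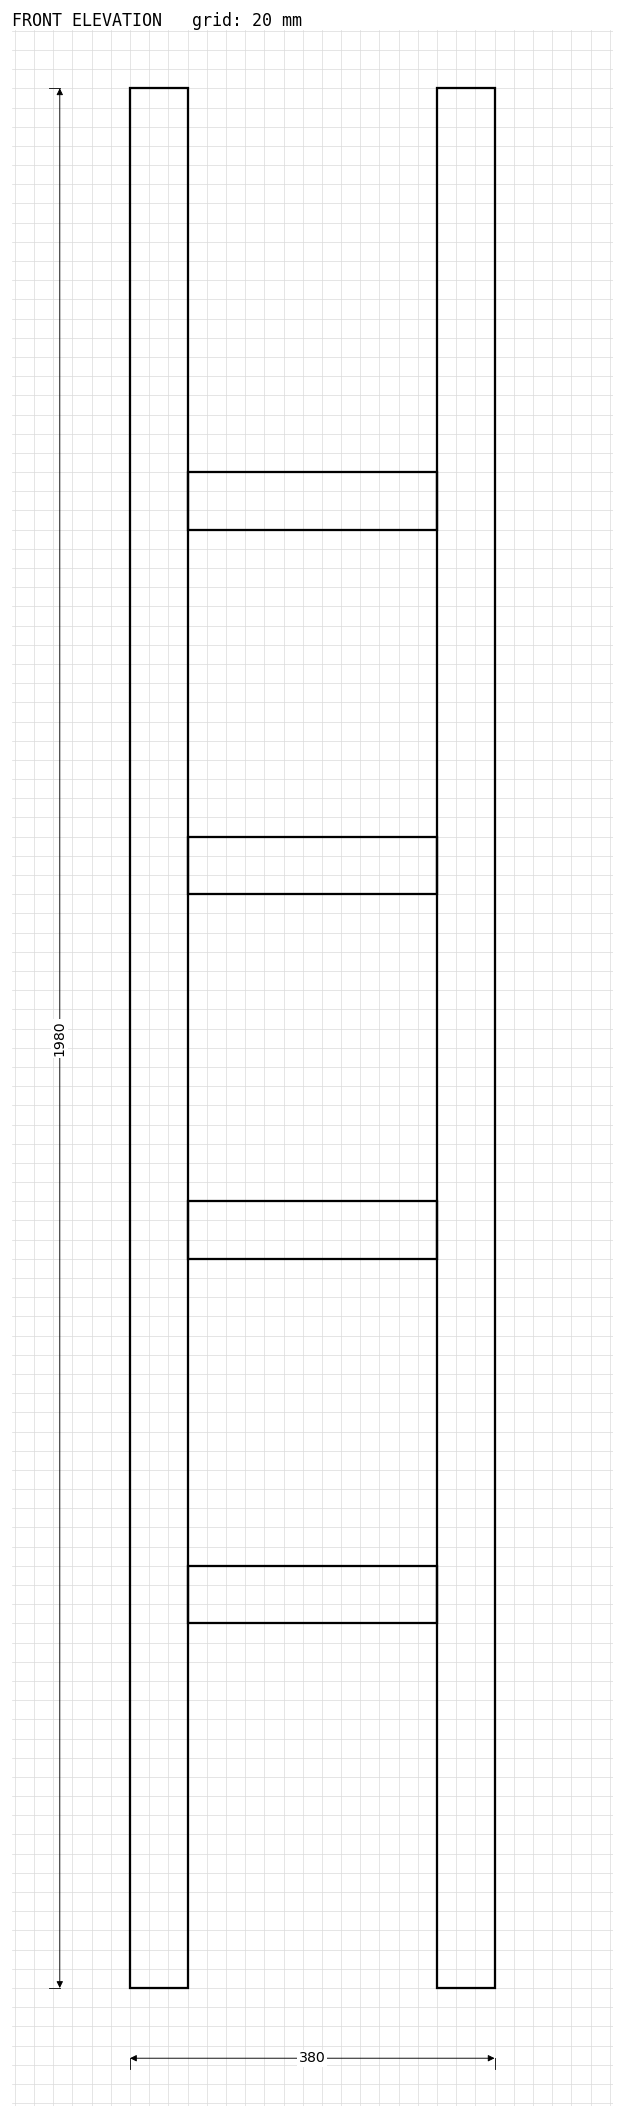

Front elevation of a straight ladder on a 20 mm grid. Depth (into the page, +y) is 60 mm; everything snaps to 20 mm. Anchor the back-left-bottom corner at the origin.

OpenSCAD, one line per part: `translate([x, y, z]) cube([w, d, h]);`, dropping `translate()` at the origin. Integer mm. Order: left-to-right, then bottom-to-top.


cube([60, 60, 1980]);
translate([60, 0, 380]) cube([260, 60, 60]);
translate([60, 0, 760]) cube([260, 60, 60]);
translate([60, 0, 1140]) cube([260, 60, 60]);
translate([60, 0, 1520]) cube([260, 60, 60]);
translate([320, 0, 0]) cube([60, 60, 1980]);


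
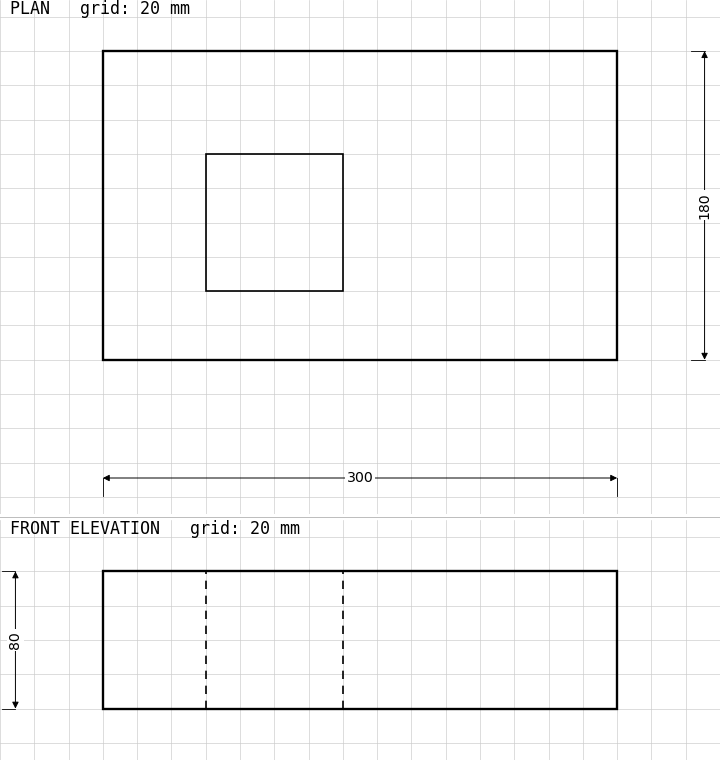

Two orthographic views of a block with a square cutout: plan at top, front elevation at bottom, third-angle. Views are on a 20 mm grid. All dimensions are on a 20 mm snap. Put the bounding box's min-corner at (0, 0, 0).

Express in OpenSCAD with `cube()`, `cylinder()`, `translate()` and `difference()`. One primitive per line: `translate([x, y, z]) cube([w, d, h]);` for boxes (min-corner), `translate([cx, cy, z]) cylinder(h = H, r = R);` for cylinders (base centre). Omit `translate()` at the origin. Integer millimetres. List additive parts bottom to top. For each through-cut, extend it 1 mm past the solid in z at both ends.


difference() {
  cube([300, 180, 80]);
  translate([60, 40, -1]) cube([80, 80, 82]);
}
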